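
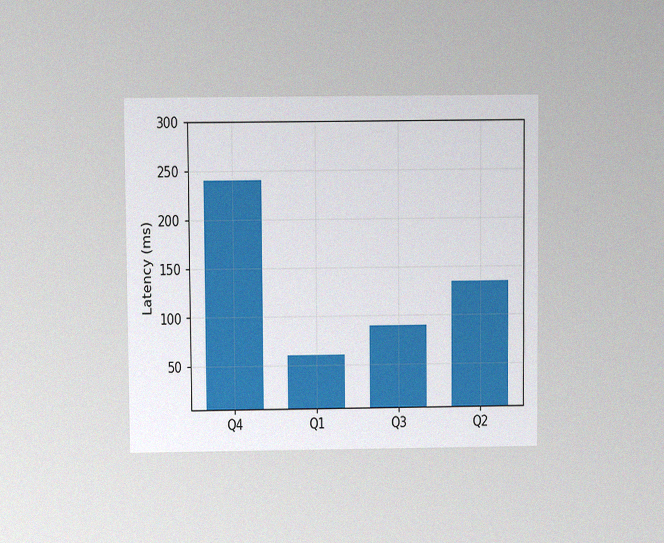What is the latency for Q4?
240ms

The chart is viewed at a slight angle, with some photo noise. Reading along the chart's y-axis, the Q4 bar reaches 240ms.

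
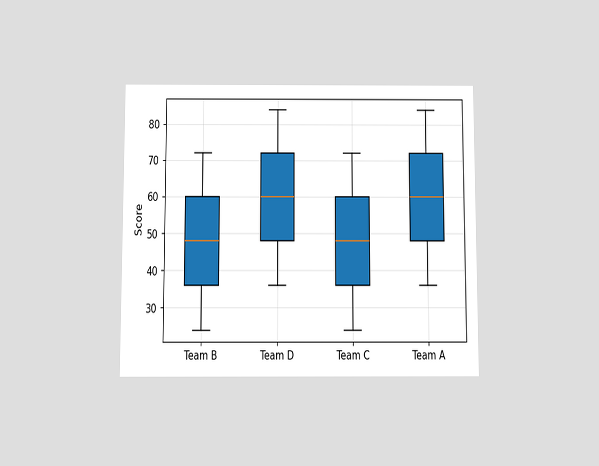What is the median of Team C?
The chart is viewed slightly from below. The median line in the Team C box sits at 48.

48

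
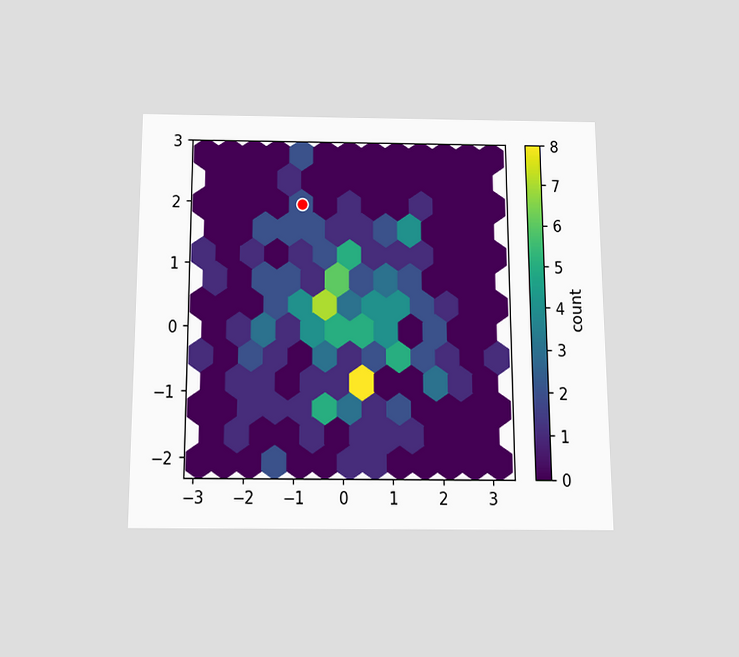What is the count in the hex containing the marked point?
2

The chart is viewed slightly from below. The marked hex reads 2 on the colorbar.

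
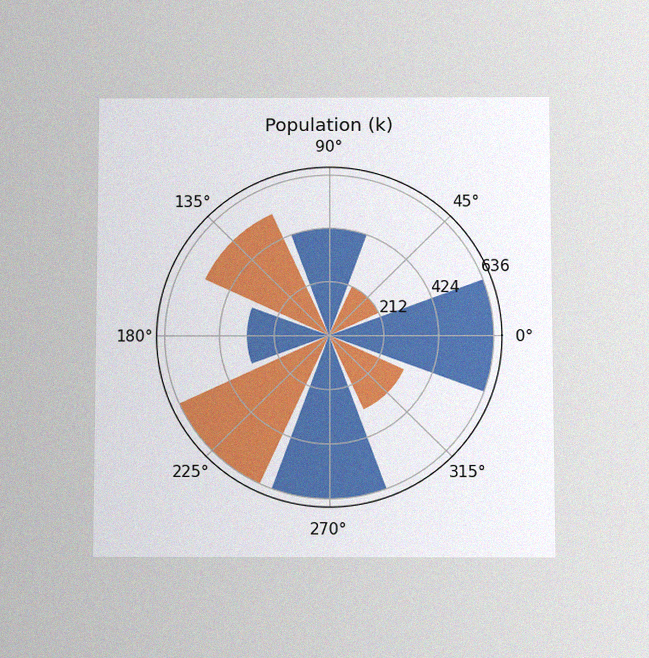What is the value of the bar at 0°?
The chart is viewed slightly from below, with some photo noise. The bar at 0° reaches 636k on the radial axis.

636k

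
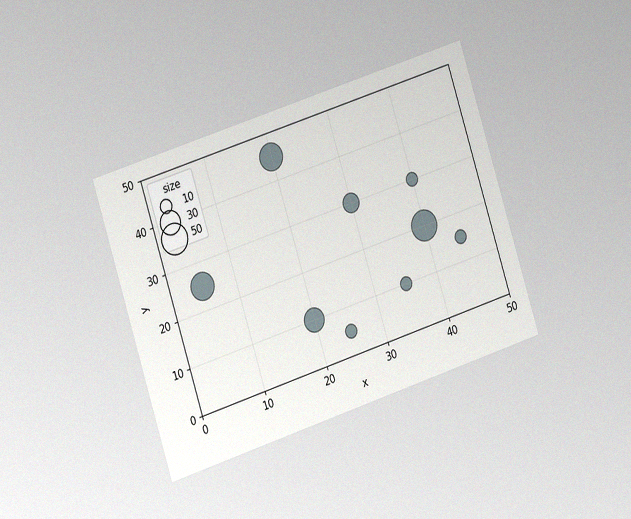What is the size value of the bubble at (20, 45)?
The chart is tilted about 18° counter-clockwise and viewed slightly from the left, with some photo noise. Matching the bubble at (20, 45) against the size legend gives 40.

40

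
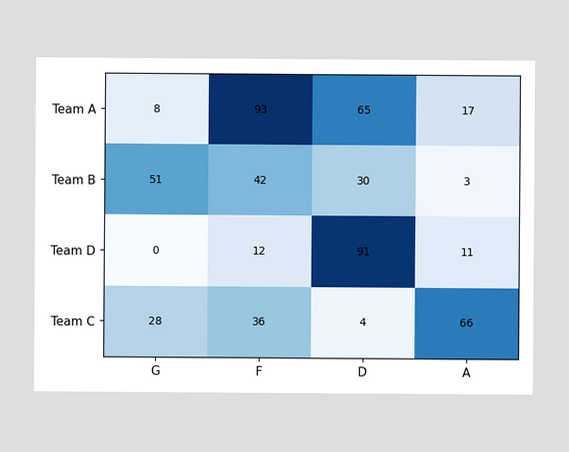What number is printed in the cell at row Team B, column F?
The (Team B, F) cell reads 42.

42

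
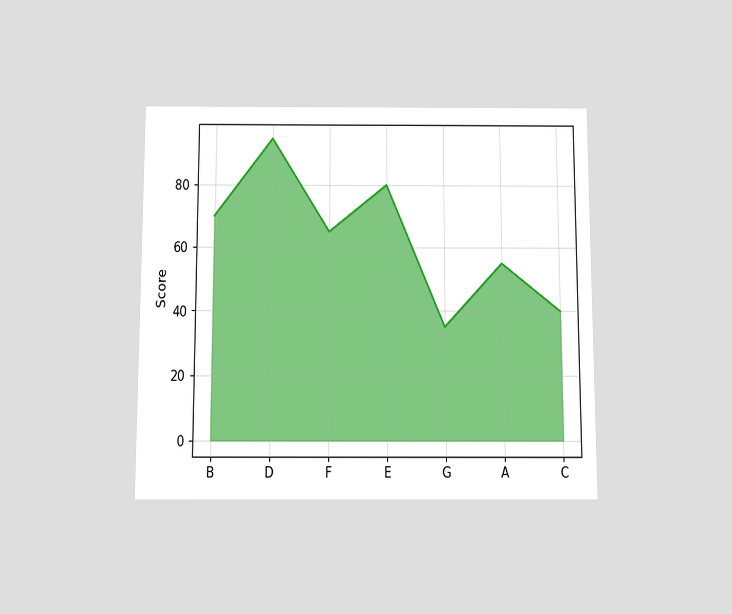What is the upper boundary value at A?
The chart is viewed slightly from below. At A the upper boundary is at 55.

55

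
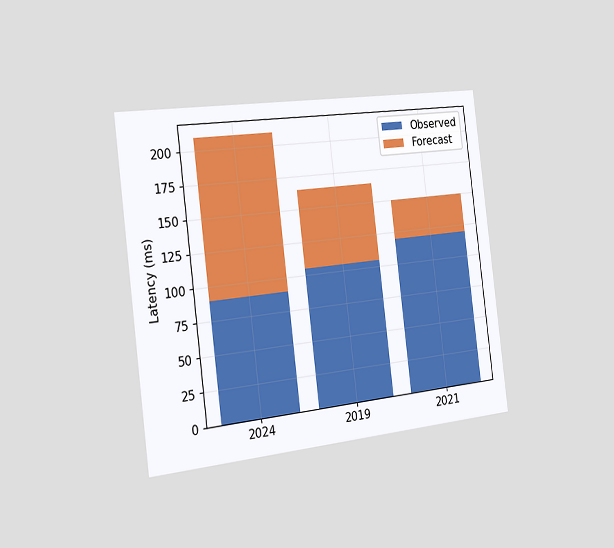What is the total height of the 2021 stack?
The chart is tilted about 7° counter-clockwise and viewed slightly from the left. The 2021 stack's top reaches 150ms on the y-axis.

150ms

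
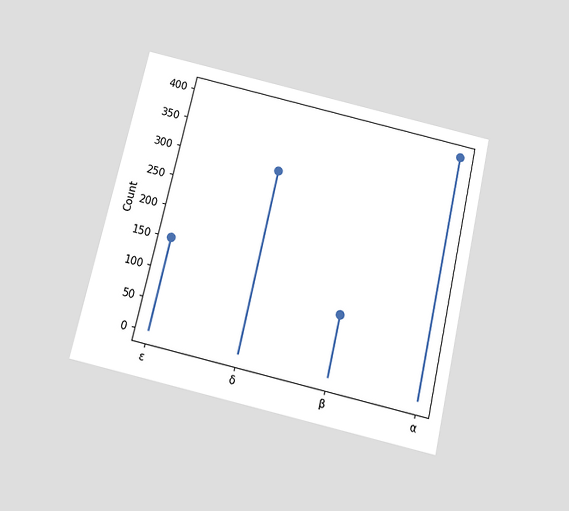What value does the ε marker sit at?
150

The chart is tilted about 13° clockwise and viewed slightly from below. The ε marker sits at 150.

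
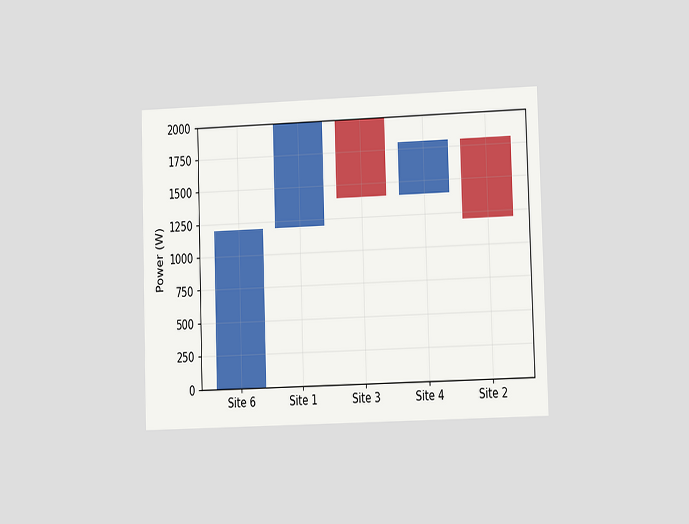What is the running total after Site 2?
The chart is viewed at a slight angle. After Site 2 the running total reaches 1200W.

1200W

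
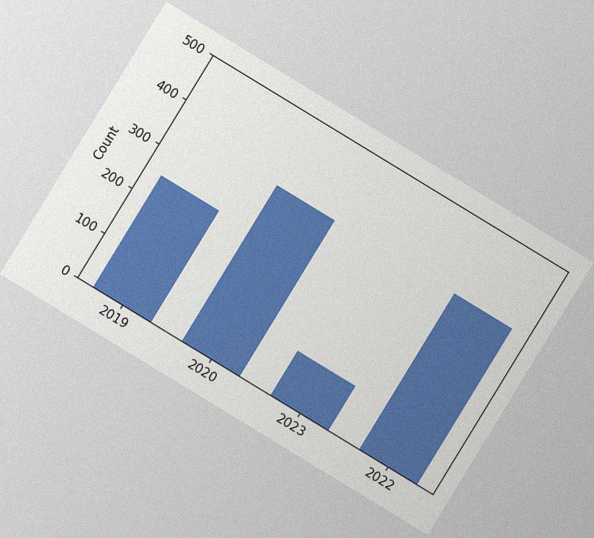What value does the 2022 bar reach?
350

The chart is tilted about 31° clockwise, with some photo noise. Reading along the chart's y-axis, the 2022 bar reaches 350.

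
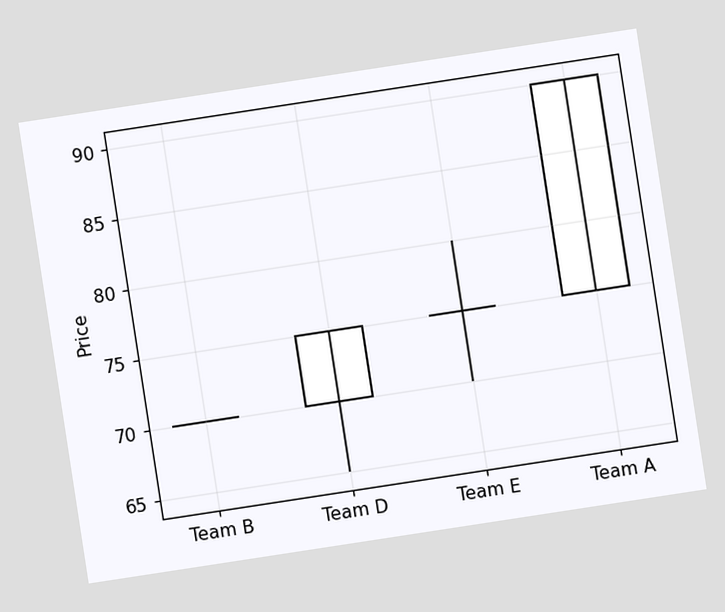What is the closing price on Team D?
The chart is tilted about 9° counter-clockwise. The Team D candle closes at 75.

75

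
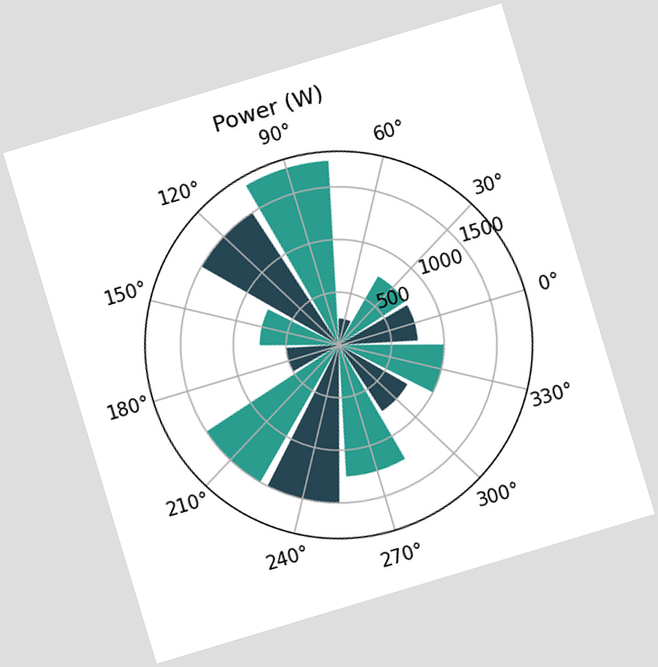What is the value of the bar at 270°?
1250W

The chart is tilted about 17° counter-clockwise. The bar at 270° reaches 1250W on the radial axis.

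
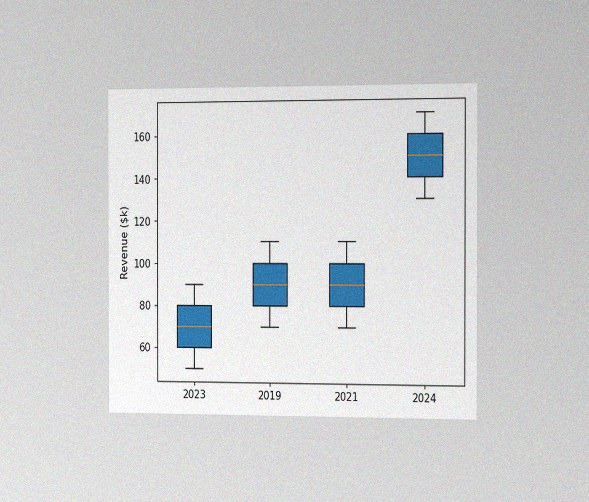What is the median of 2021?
$90k

The chart is viewed slightly from the right, with some photo noise. The median line in the 2021 box sits at $90k.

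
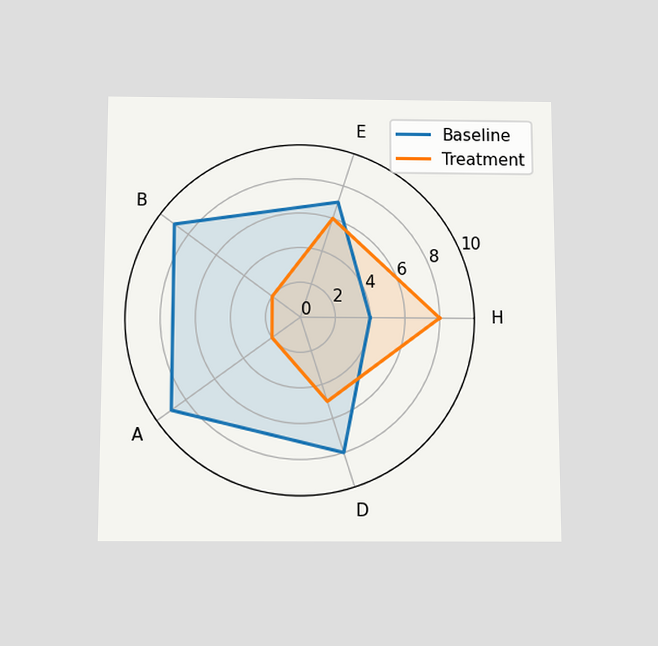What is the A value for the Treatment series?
2

The chart is viewed slightly from below. On the A axis, Treatment reaches 2.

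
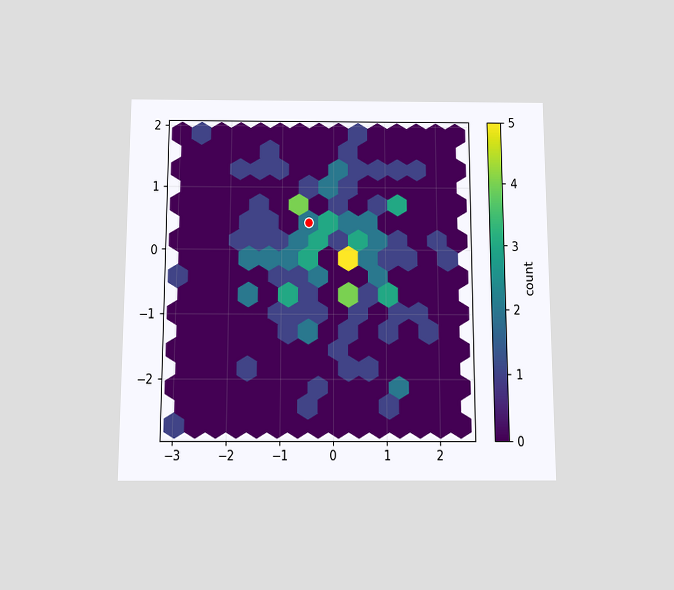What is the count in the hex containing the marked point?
The chart is viewed slightly from below. The marked hex reads 2 on the colorbar.

2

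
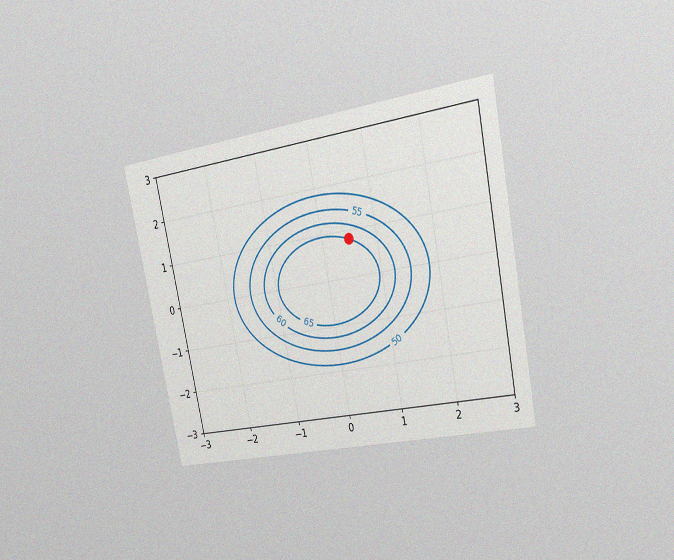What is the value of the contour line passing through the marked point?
The chart is tilted about 11° counter-clockwise and viewed slightly from the right, with some photo noise. The marked point sits on the contour labelled 65.

65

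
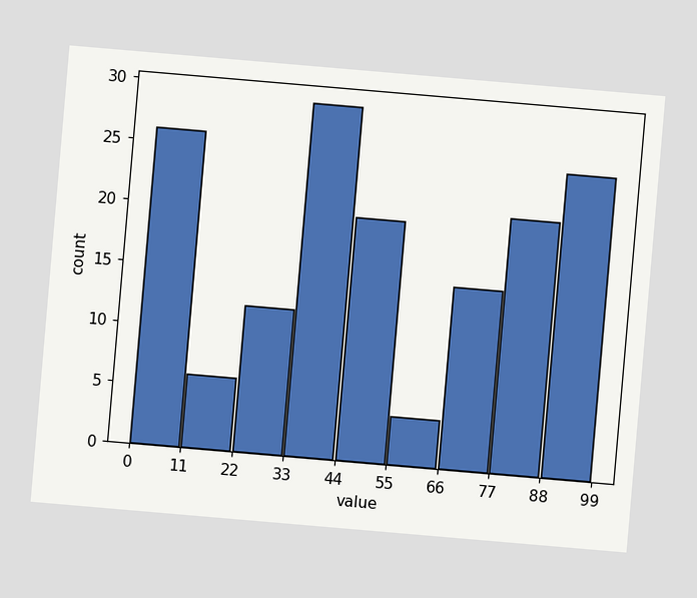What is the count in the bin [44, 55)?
The chart is tilted about 5° clockwise. The [44, 55) bin has height 20.

20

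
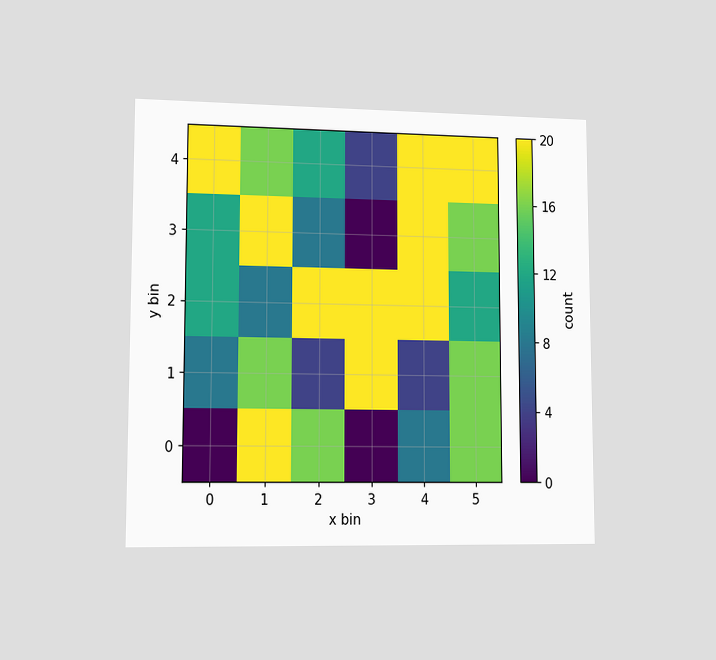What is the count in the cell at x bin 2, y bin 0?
The chart is viewed slightly from the left. Matching the cell (2, 0) against the colorbar gives 16.

16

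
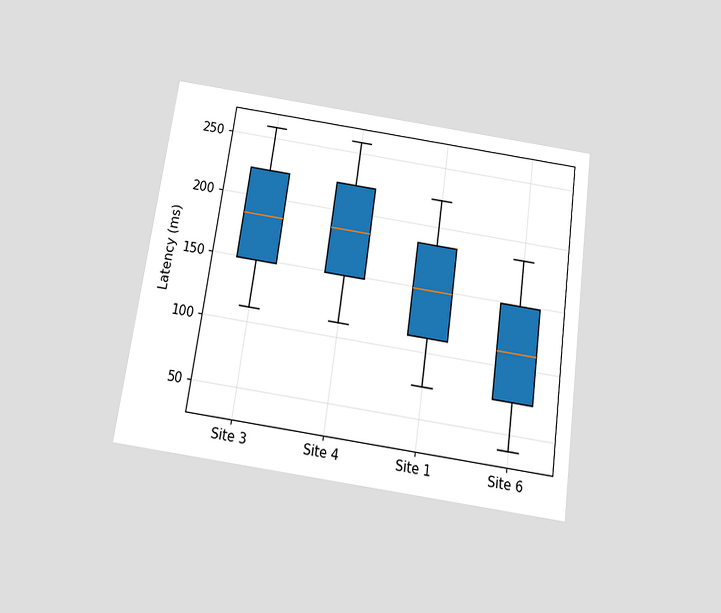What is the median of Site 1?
The chart is tilted about 8° clockwise and viewed slightly from below. The median line in the Site 1 box sits at 148ms.

148ms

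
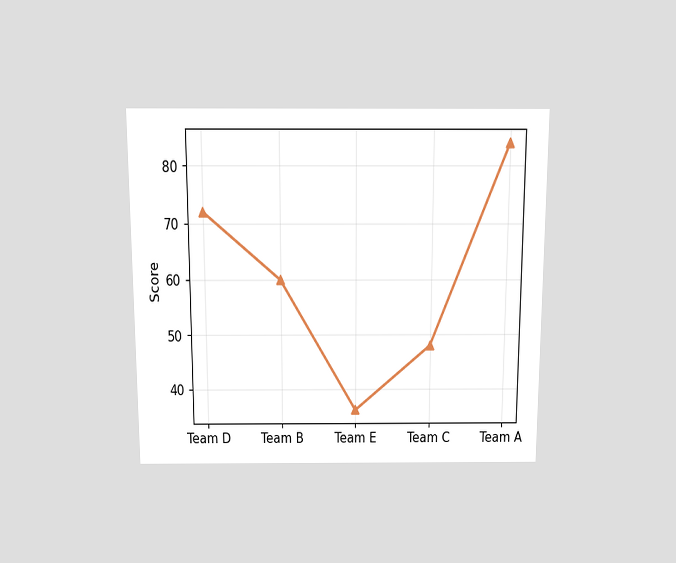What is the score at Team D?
The chart is viewed slightly from above. At Team D, the line is at 72.

72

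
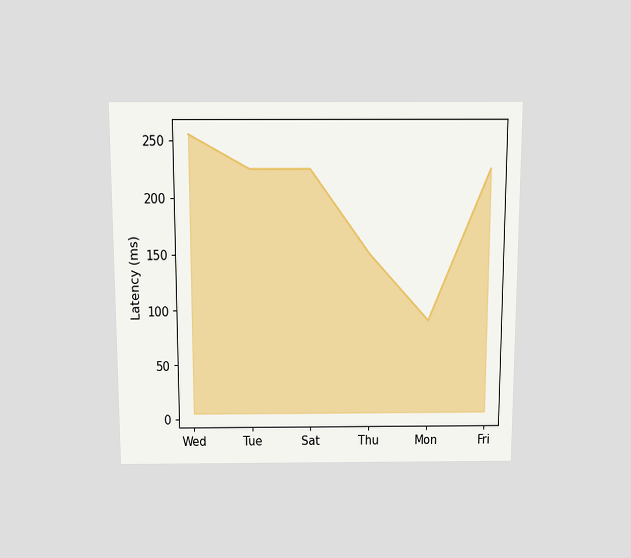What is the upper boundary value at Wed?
255ms

The chart is viewed slightly from above. At Wed the upper boundary is at 255ms.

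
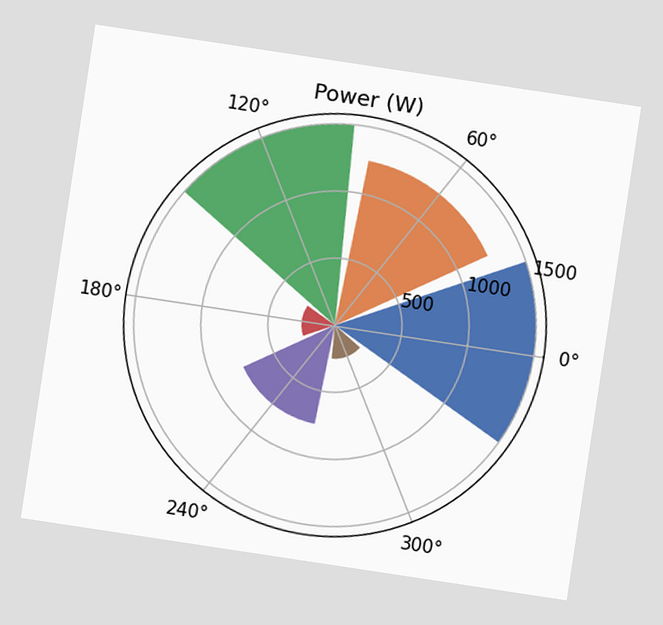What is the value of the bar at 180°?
The chart is tilted about 9° clockwise. The bar at 180° reaches 250W on the radial axis.

250W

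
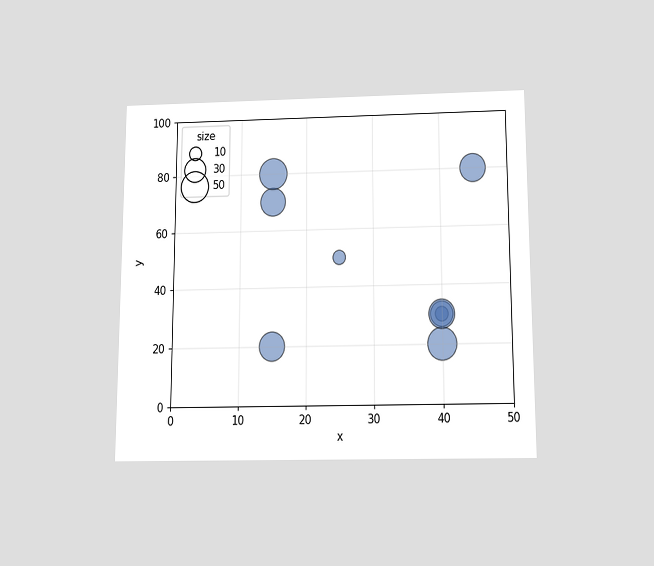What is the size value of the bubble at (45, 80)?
40

The chart is viewed slightly from below. Matching the bubble at (45, 80) against the size legend gives 40.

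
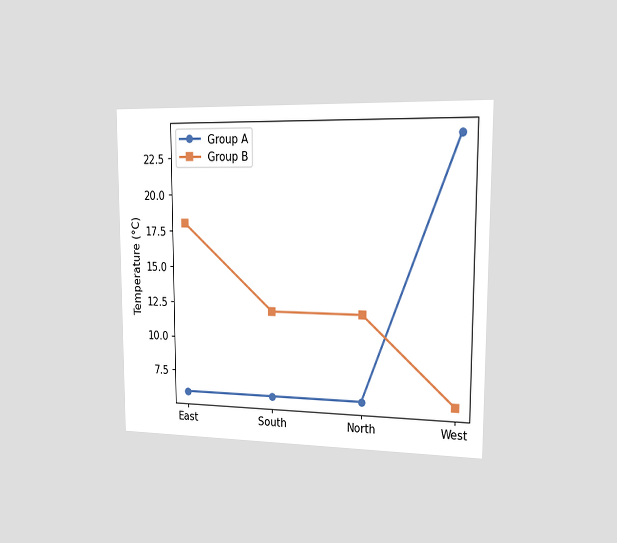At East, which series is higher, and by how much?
Group B, by 12°C

The chart is viewed slightly from the right. At East, Group B sits above the other line by 12°C.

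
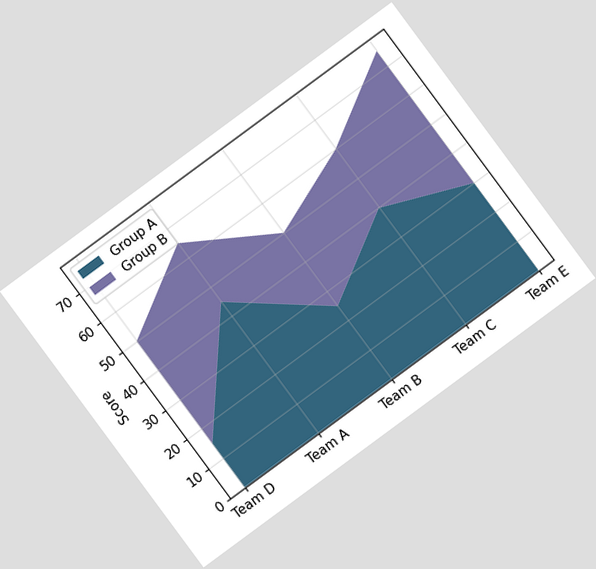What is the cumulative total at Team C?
60

The chart is tilted about 36° counter-clockwise. The stacked total at Team C reaches 60.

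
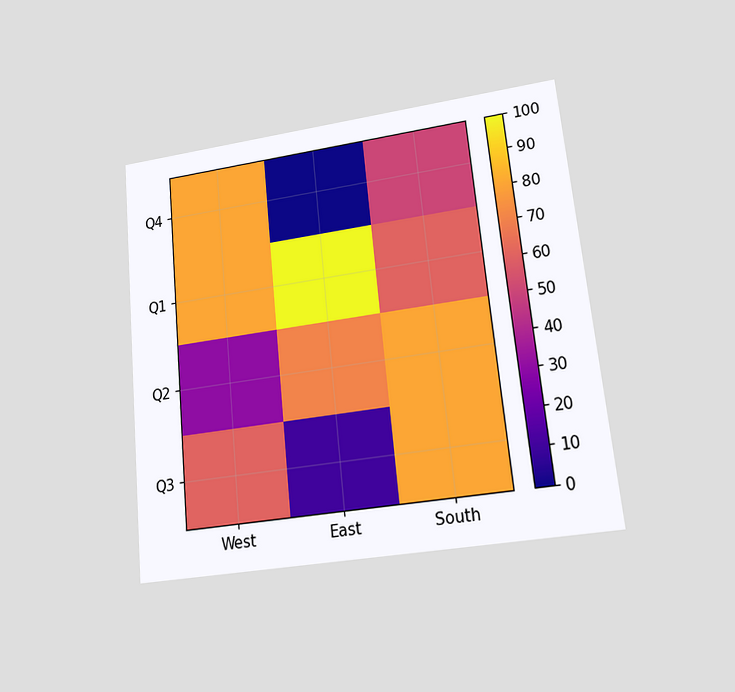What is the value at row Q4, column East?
The chart is tilted about 6° counter-clockwise and viewed at a slight angle. Matching cell (Q4, East) against the colorbar gives 0.

0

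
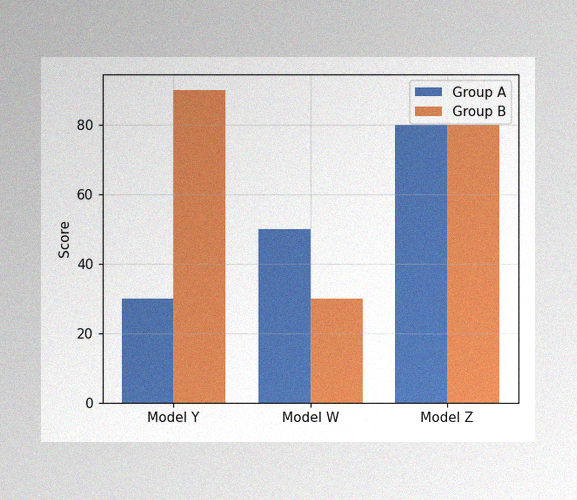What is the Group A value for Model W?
The image has some photo noise and uneven lighting. The Group A bar at Model W reaches 50 on the y-axis.

50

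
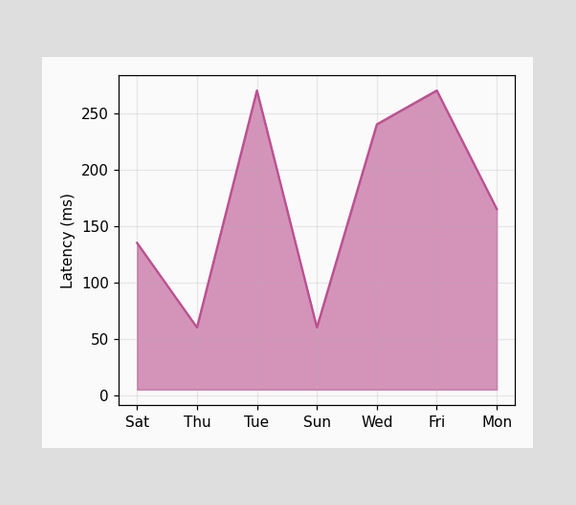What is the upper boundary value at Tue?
At Tue the upper boundary is at 270ms.

270ms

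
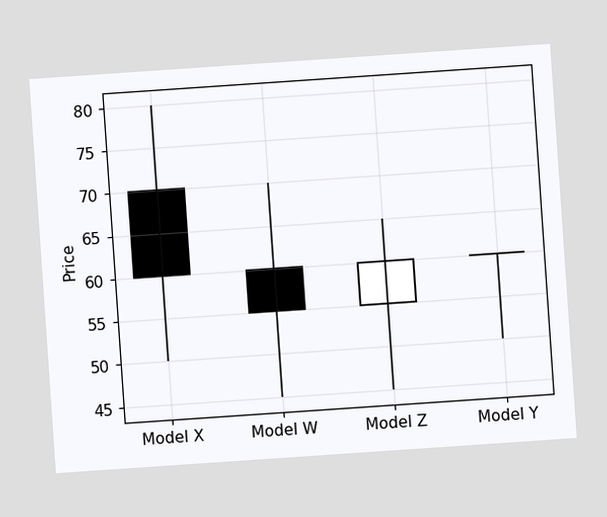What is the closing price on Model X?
The chart is tilted about 4° counter-clockwise. The Model X candle closes at 60.

60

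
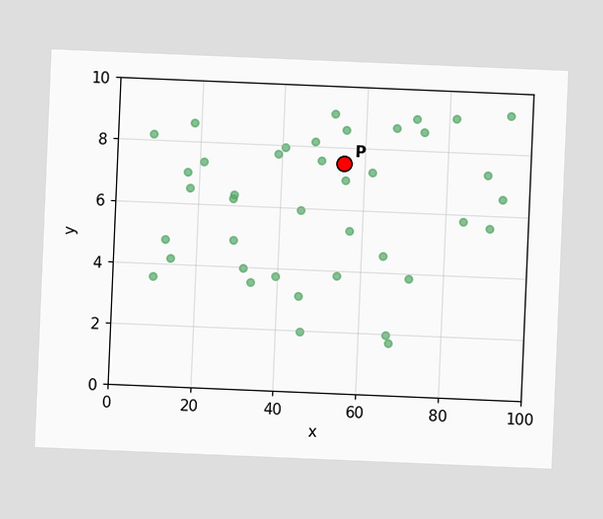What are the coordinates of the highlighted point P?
(55, 7.5)

The chart is tilted about 2° clockwise. Following the gridlines from P to each axis, P sits at (55, 7.5).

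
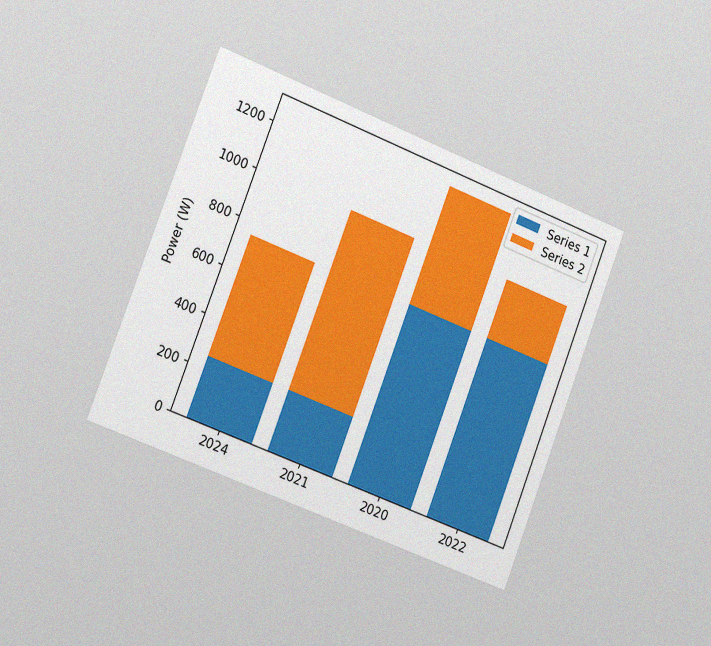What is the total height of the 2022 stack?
The chart is tilted about 21° clockwise and viewed slightly from the left, with some photo noise. The 2022 stack's top reaches 1000W on the y-axis.

1000W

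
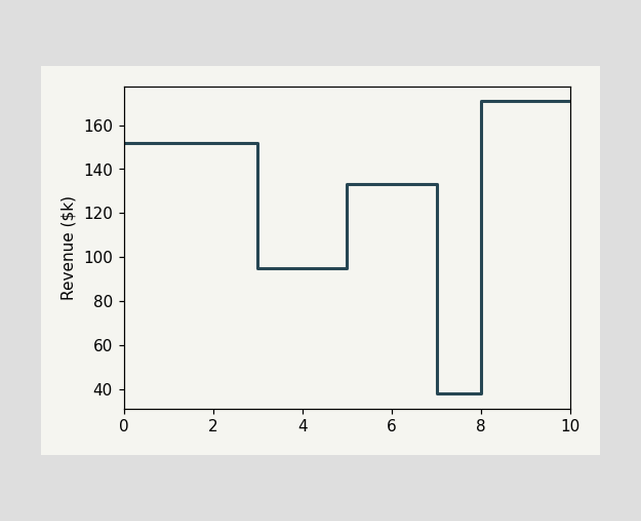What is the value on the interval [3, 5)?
$95k

On [3, 5) the step sits at $95k.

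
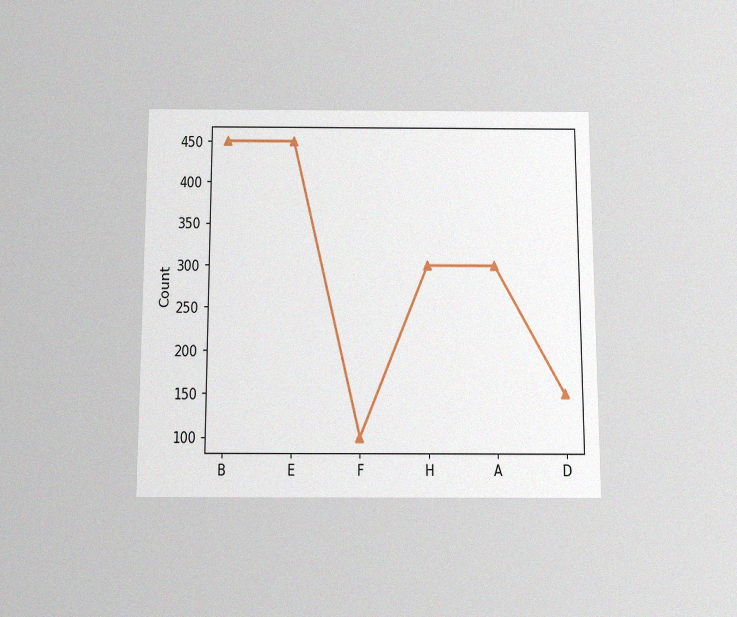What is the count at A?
300

The chart is viewed slightly from below, with some photo noise. At A, the line is at 300.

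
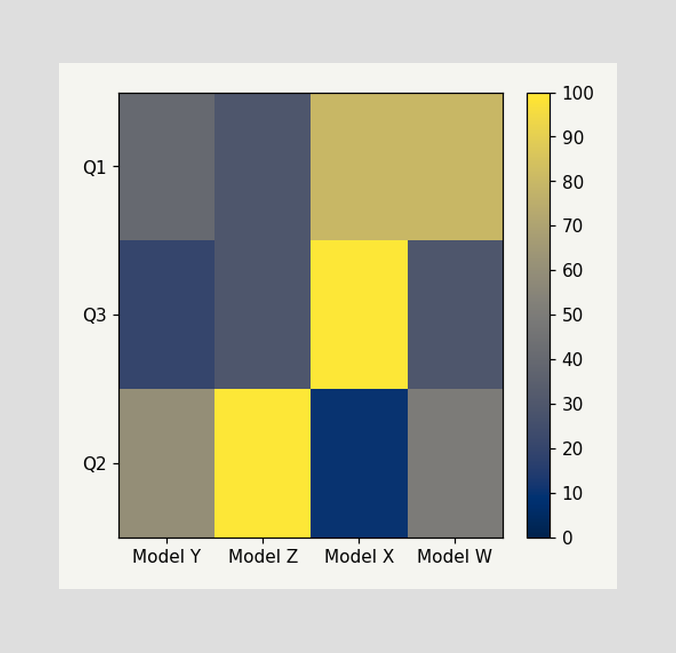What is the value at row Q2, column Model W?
Matching cell (Q2, Model W) against the colorbar gives 50.

50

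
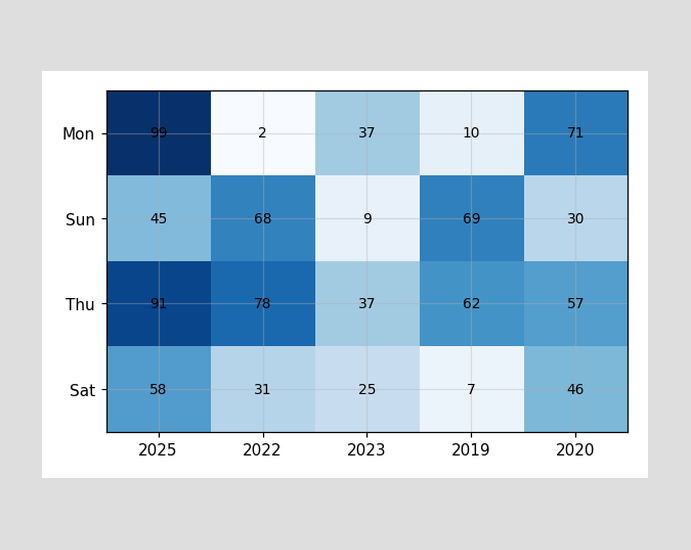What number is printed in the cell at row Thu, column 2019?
The (Thu, 2019) cell reads 62.

62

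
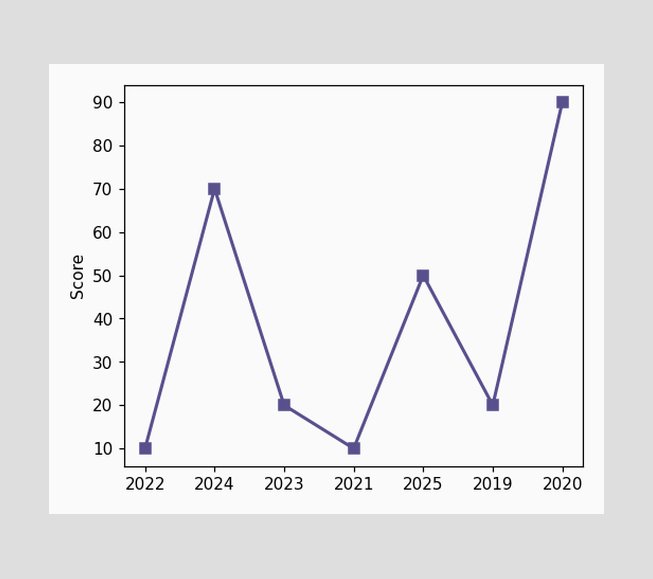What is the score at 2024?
At 2024, the line is at 70.

70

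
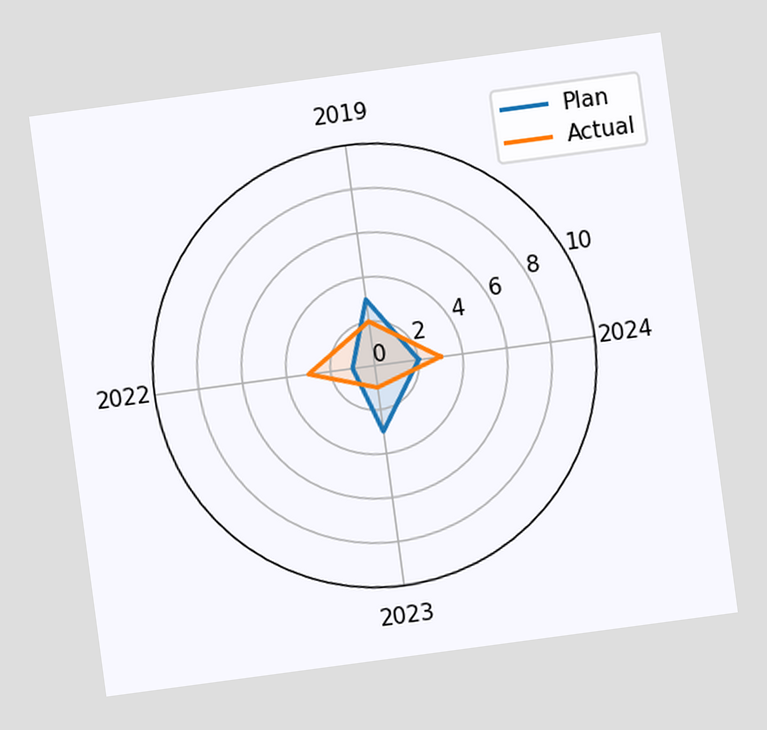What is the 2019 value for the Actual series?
The chart is tilted about 8° counter-clockwise. On the 2019 axis, Actual reaches 2.

2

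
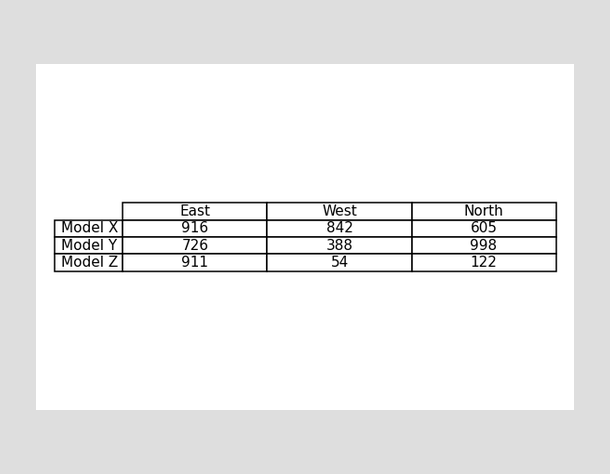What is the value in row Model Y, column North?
The (Model Y, North) cell reads 998.

998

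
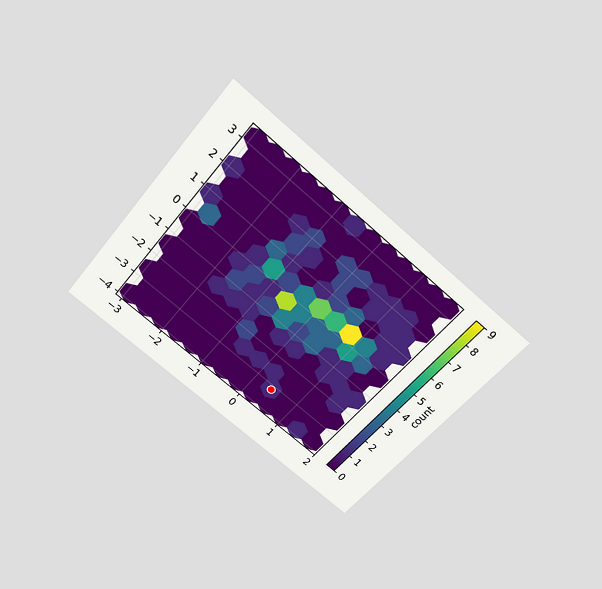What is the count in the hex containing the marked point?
The chart is tilted about 40° clockwise and viewed slightly from above. The marked hex reads 1 on the colorbar.

1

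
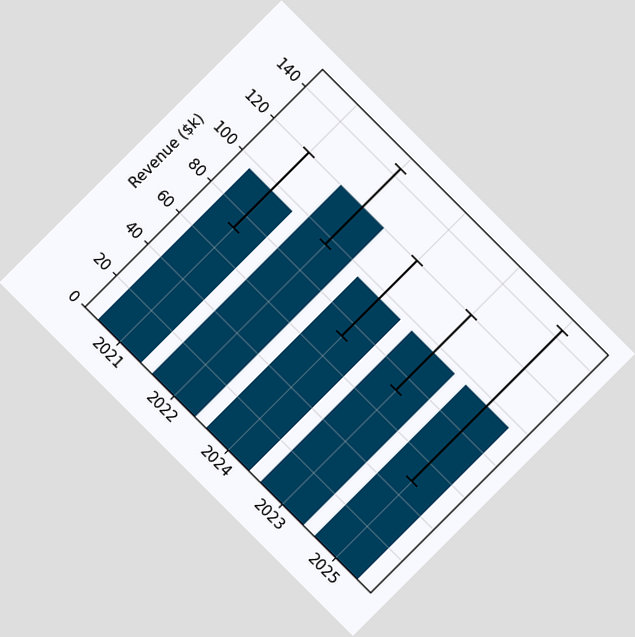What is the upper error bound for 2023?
The chart is tilted about 45° clockwise. The 2023 bar's upper whisker reaches $120k.

$120k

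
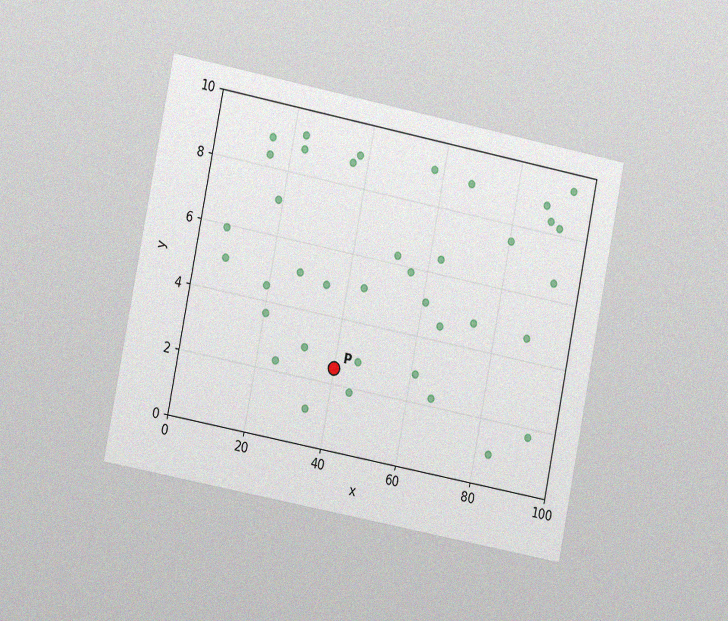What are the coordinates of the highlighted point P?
(40, 2.5)

The chart is tilted about 11° clockwise and viewed slightly from the left, with some photo noise. Following the gridlines from P to each axis, P sits at (40, 2.5).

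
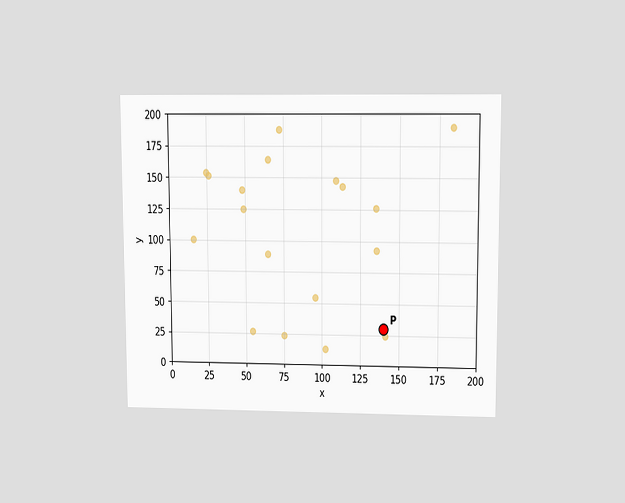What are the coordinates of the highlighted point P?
(140, 30)

The chart is viewed at a slight angle. Following the gridlines from P to each axis, P sits at (140, 30).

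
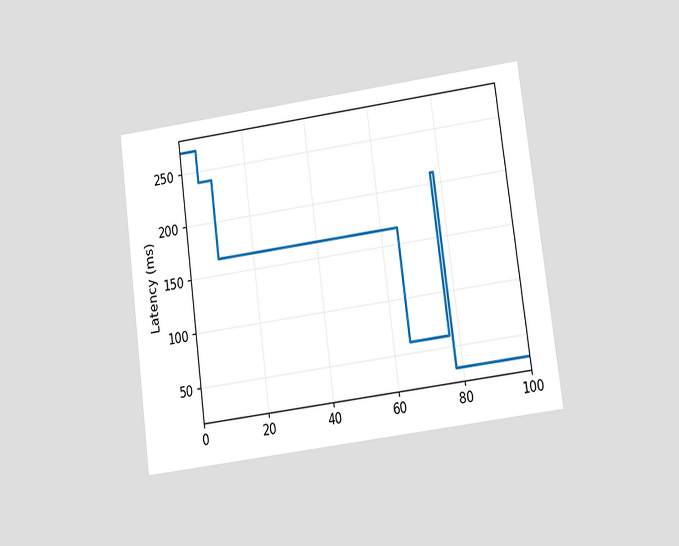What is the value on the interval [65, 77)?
60ms

The chart is tilted about 8° counter-clockwise and viewed at a slight angle. On [65, 77) the step sits at 60ms.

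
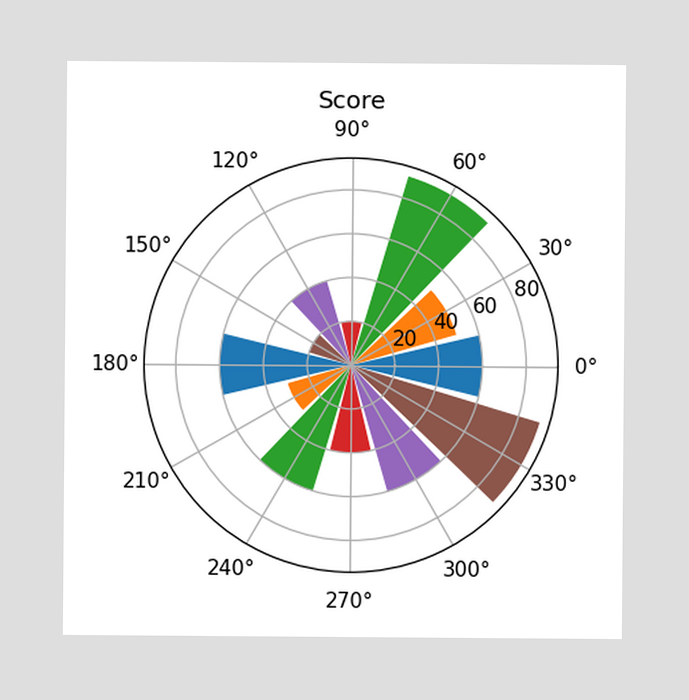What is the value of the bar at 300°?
The bar at 300° reaches 60 on the radial axis.

60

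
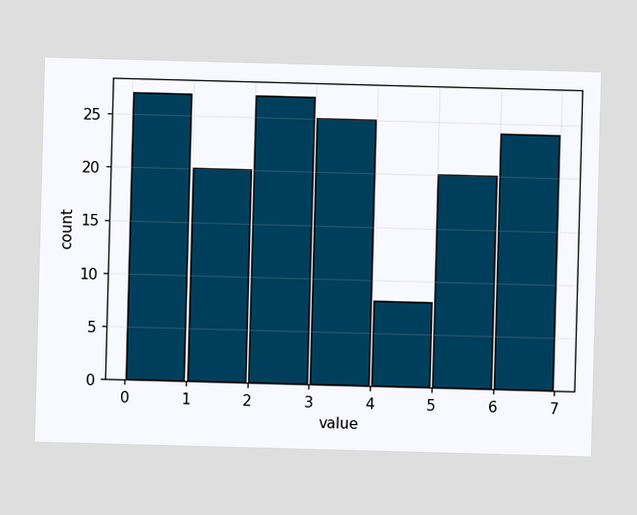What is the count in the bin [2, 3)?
27

The [2, 3) bin has height 27.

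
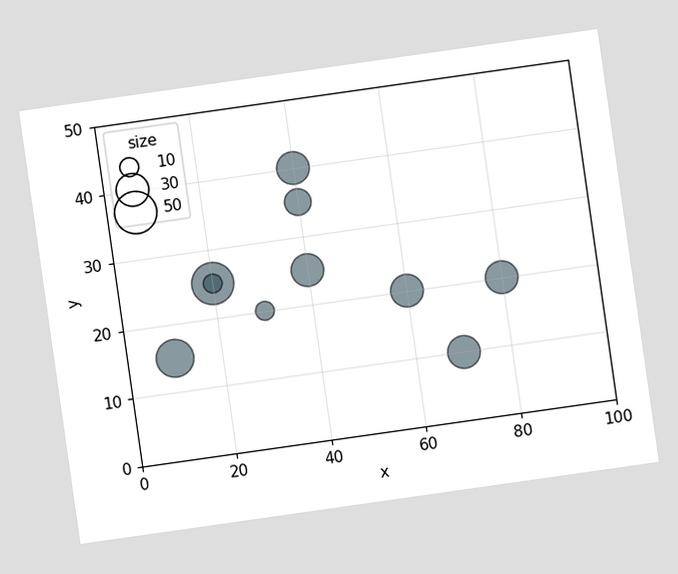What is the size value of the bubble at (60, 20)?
The chart is tilted about 8° counter-clockwise. Matching the bubble at (60, 20) against the size legend gives 30.

30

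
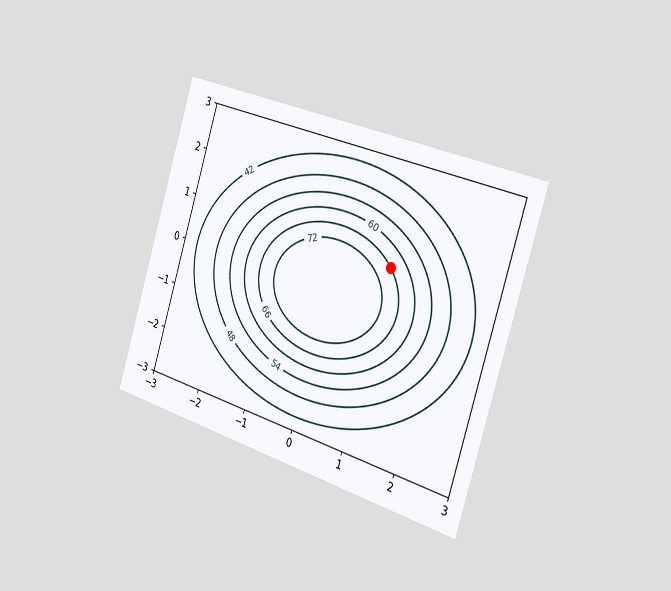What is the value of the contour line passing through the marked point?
The chart is tilted about 17° clockwise and viewed slightly from the right. The marked point sits on the contour labelled 66.

66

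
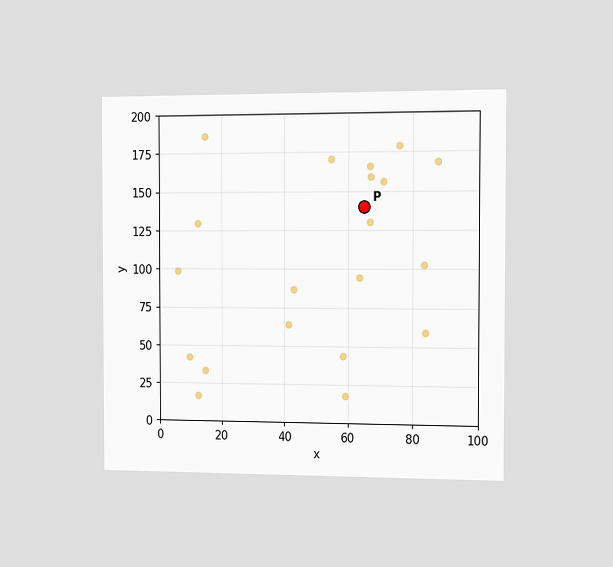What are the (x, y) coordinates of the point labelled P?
The chart is viewed slightly from the right. Following the gridlines from P to each axis, P sits at (65, 140).

(65, 140)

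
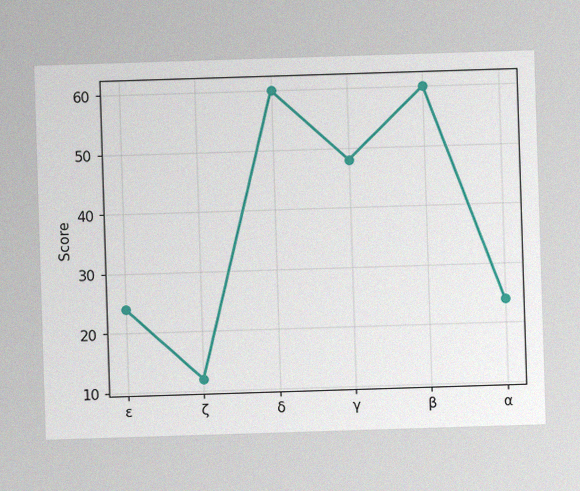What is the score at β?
The image has some photo noise and uneven lighting. At β, the line is at 60.

60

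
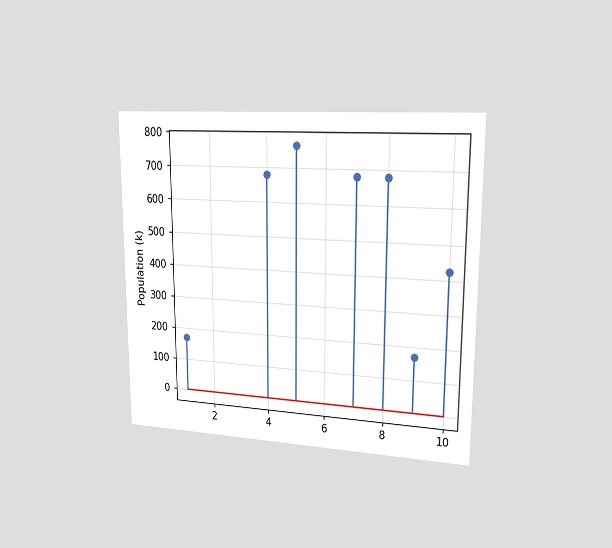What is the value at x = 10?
425k

The chart is viewed slightly from the right. The stem at x=10 reaches 425k.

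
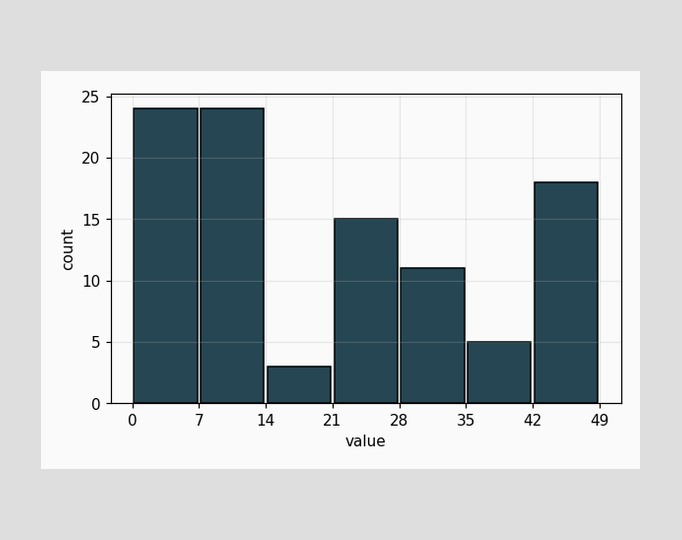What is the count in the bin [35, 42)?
The [35, 42) bin has height 5.

5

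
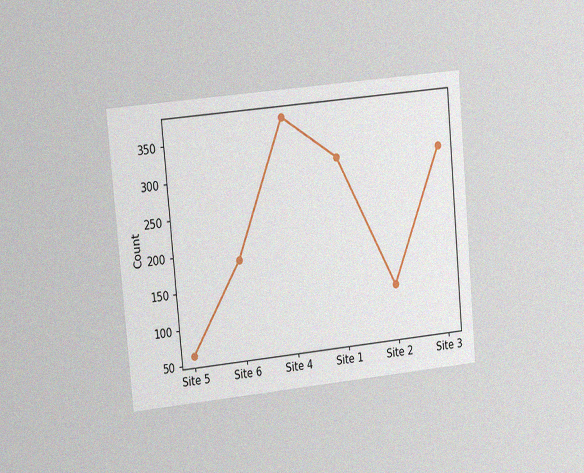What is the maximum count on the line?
372

The chart is tilted about 5° counter-clockwise and viewed slightly from the left, with some photo noise. The highest point is at Site 4, and reading across to the y-axis gives 372.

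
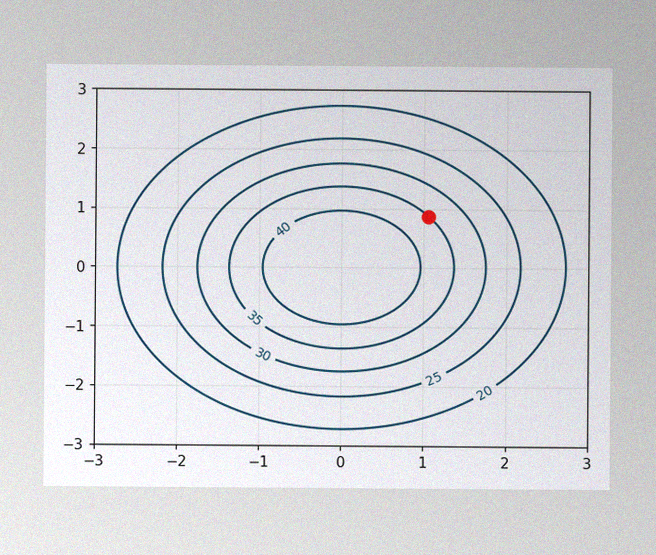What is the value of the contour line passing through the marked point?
35

The image has some photo noise and uneven lighting. The marked point sits on the contour labelled 35.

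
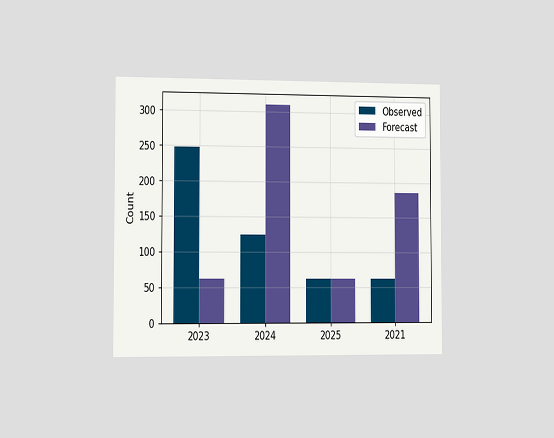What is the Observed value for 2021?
62

The chart is viewed slightly from the left. The Observed bar at 2021 reaches 62 on the y-axis.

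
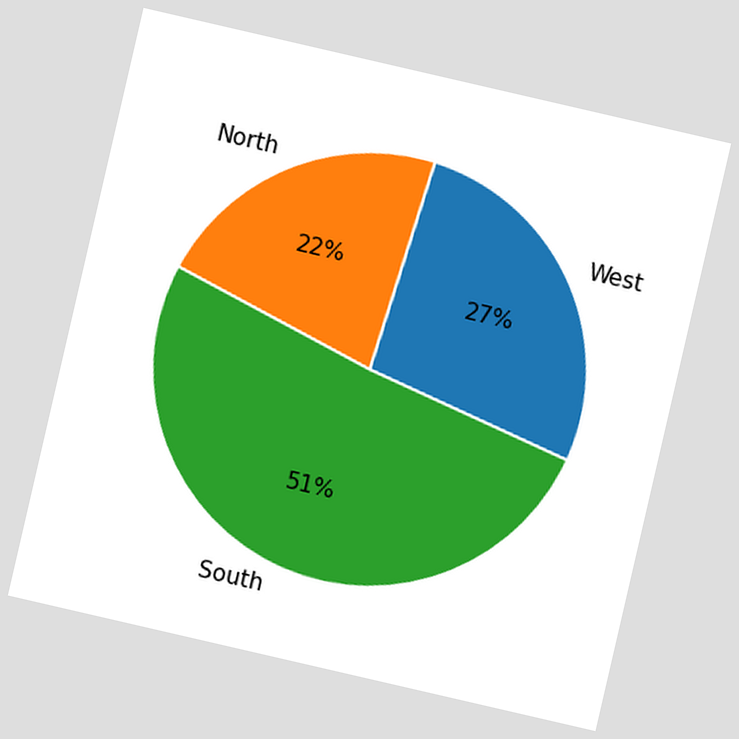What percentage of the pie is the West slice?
27%

The chart is tilted about 13° clockwise. The West slice takes up 27% of the pie.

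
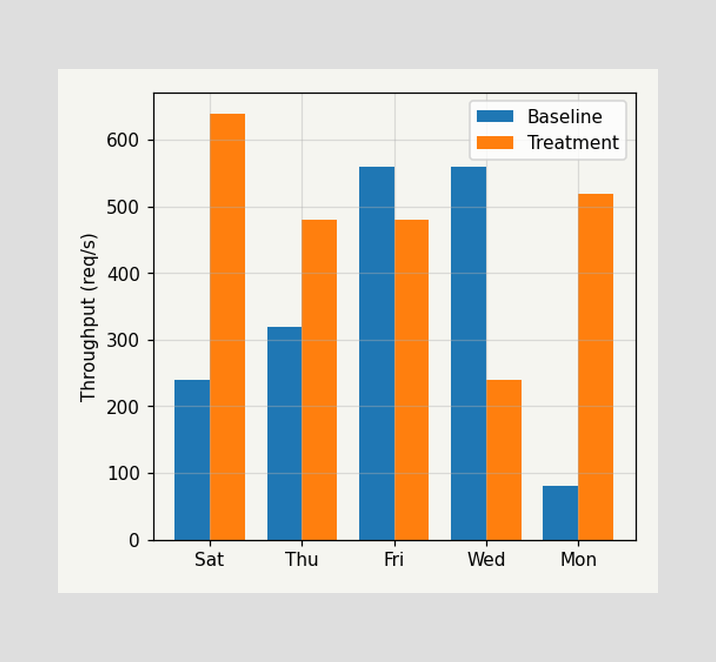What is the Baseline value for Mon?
80req/s

The Baseline bar at Mon reaches 80req/s on the y-axis.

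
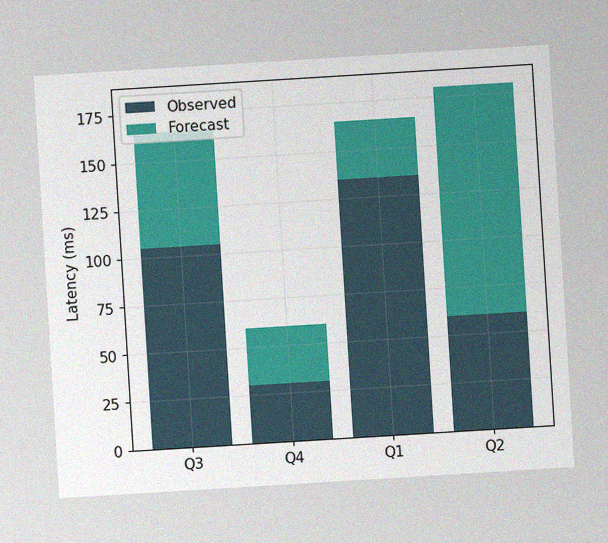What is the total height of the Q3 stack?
165ms

The chart is tilted about 3° counter-clockwise, with some photo noise. The Q3 stack's top reaches 165ms on the y-axis.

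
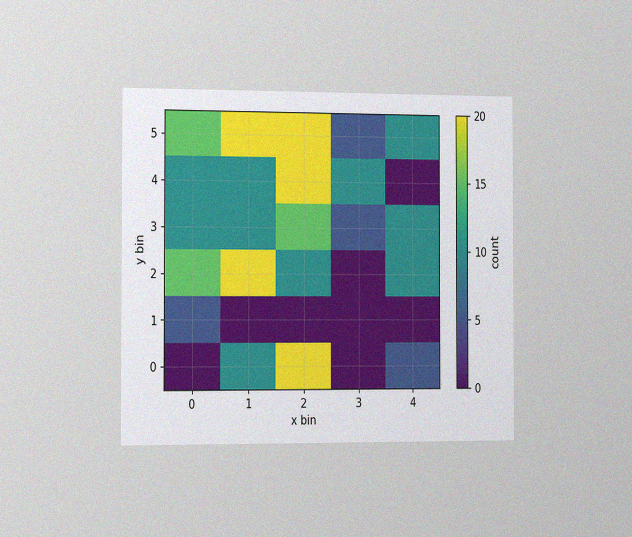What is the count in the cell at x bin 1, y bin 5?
20

The chart is viewed slightly from the left, with some photo noise. Matching the cell (1, 5) against the colorbar gives 20.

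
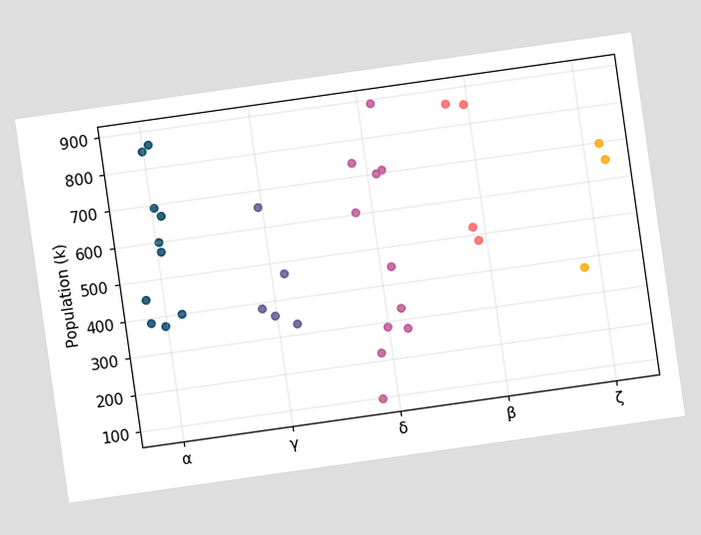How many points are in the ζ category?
The chart is tilted about 8° counter-clockwise. Counting the markers in the ζ column gives 3.

3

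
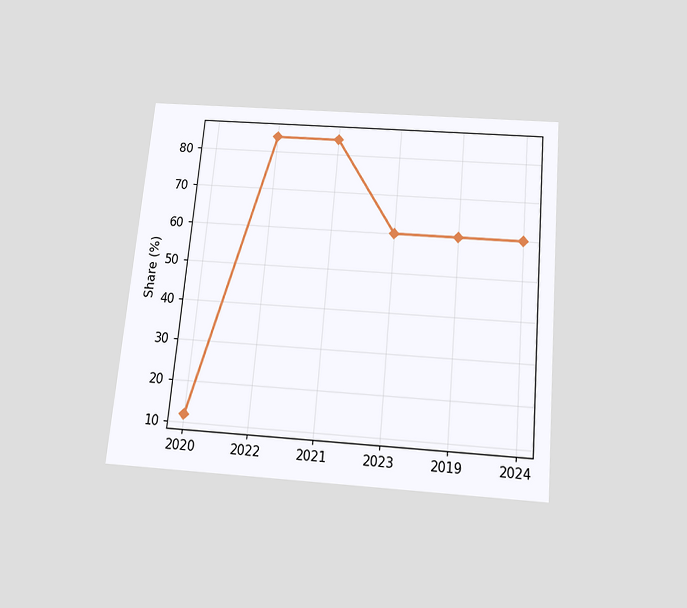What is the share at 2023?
The chart is tilted about 5° clockwise and viewed slightly from below. At 2023, the line is at 60%.

60%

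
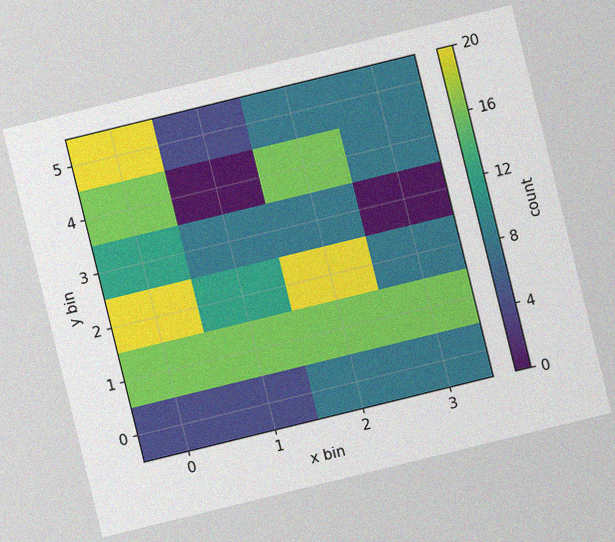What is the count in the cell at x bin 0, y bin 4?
16

The chart is tilted about 14° counter-clockwise, with some photo noise. Matching the cell (0, 4) against the colorbar gives 16.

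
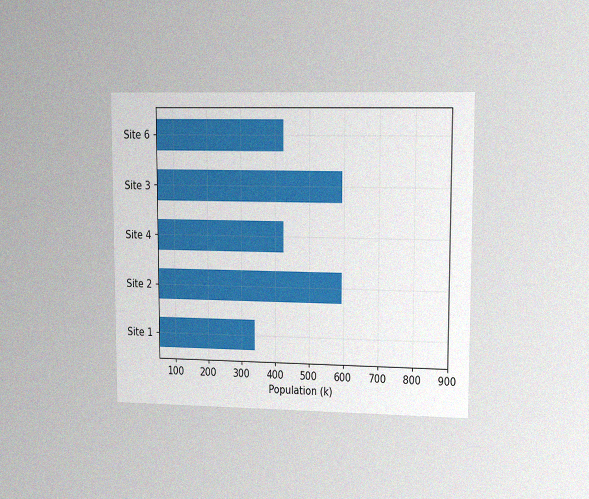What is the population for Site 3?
The chart is viewed at a slight angle, with some photo noise. Reading along the chart's x-axis, the Site 3 bar reaches 595k.

595k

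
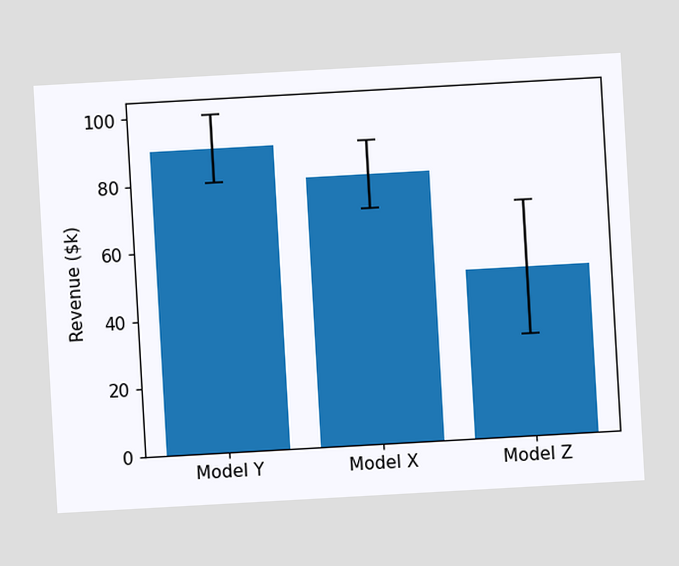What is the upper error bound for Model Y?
$100k

The chart is tilted about 3° counter-clockwise. The Model Y bar's upper whisker reaches $100k.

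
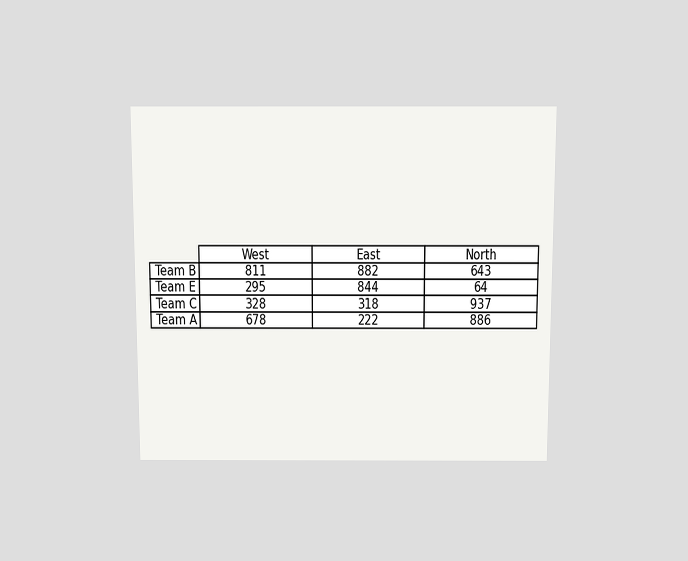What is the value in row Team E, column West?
295

The chart is viewed slightly from above. The (Team E, West) cell reads 295.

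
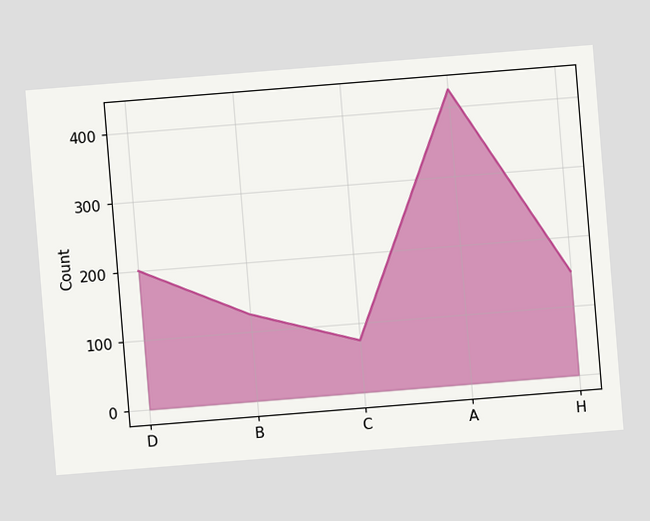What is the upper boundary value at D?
200

The chart is tilted about 5° counter-clockwise. At D the upper boundary is at 200.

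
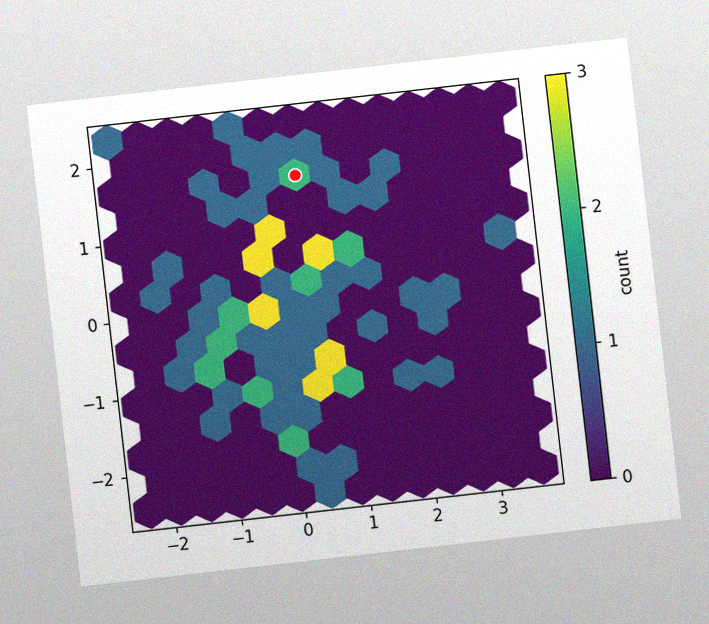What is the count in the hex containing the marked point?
2

The chart is tilted about 6° counter-clockwise, with some photo noise. The marked hex reads 2 on the colorbar.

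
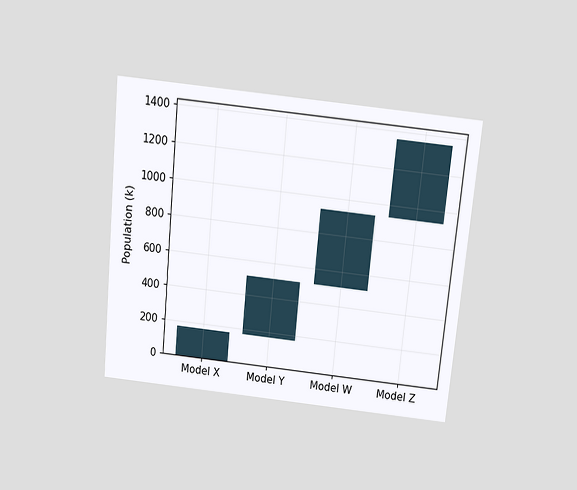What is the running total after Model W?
935k

The chart is tilted about 5° clockwise and viewed slightly from above. After Model W the running total reaches 935k.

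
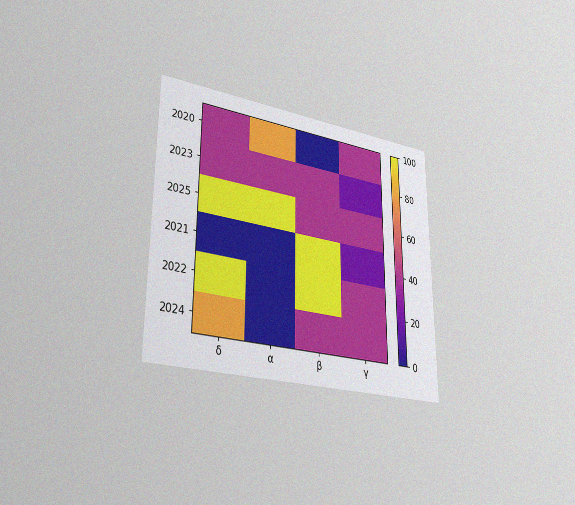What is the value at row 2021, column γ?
The chart is viewed slightly from the left, with some photo noise. Matching cell (2021, γ) against the colorbar gives 20.

20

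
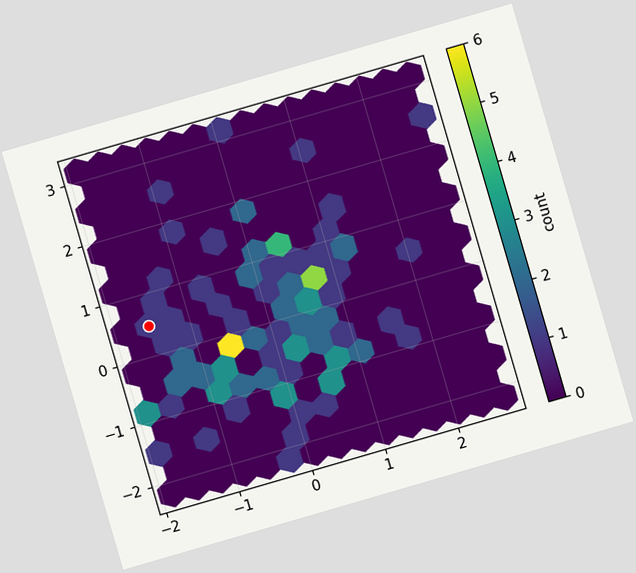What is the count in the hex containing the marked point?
1

The chart is tilted about 16° counter-clockwise. The marked hex reads 1 on the colorbar.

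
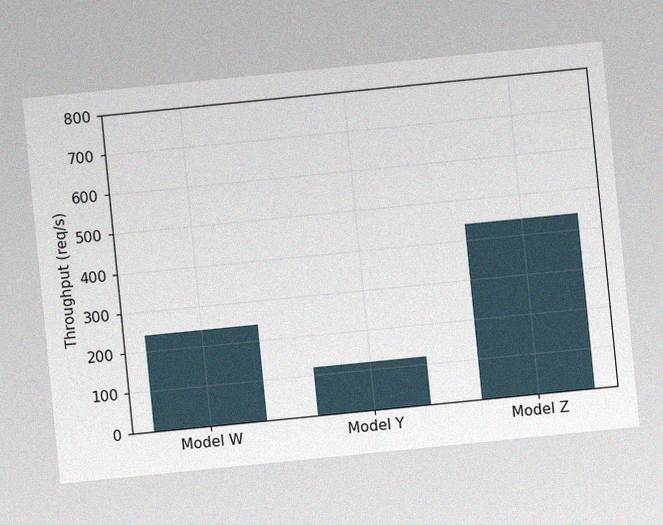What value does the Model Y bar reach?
The chart is tilted about 6° counter-clockwise, with some photo noise. Reading along the chart's y-axis, the Model Y bar reaches 120req/s.

120req/s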